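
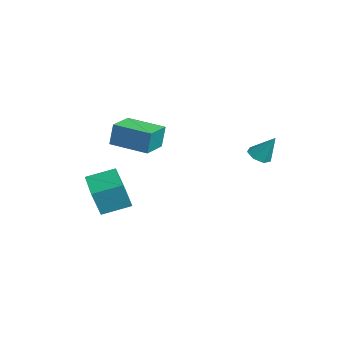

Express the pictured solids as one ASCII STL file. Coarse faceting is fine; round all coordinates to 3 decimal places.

solid 
facet normal -0.324 -0.427 -0.844
outer loop
vertex 2.266 3.223 -0.587
vertex 1.647 3.19 -0.333
vertex 1.927 3.684 -0.69
endloop
endfacet
facet normal 0.812 0.563 -0.154
outer loop
vertex 2.266 3.223 -0.587
vertex 1.927 3.684 -0.69
vertex 2.133 3.83 0.933
endloop
endfacet
facet normal -0.324 -0.427 -0.844
outer loop
vertex 1.927 3.684 -0.69
vertex 1.647 3.19 -0.333
vertex 1.377 3.773 -0.524
endloop
endfacet
facet normal 0.128 0.986 -0.105
outer loop
vertex 1.927 3.684 -0.69
vertex 1.377 3.773 -0.524
vertex 2.133 3.83 0.933
endloop
endfacet
facet normal -0.325 -0.427 -0.844
outer loop
vertex 1.377 3.773 -0.524
vertex 1.647 3.19 -0.333
vertex 1.03 3.424 -0.214
endloop
endfacet
facet normal -0.560 0.787 0.260
outer loop
vertex 1.377 3.773 -0.524
vertex 1.03 3.424 -0.214
vertex 2.133 3.83 0.933
endloop
endfacet
facet normal -0.324 -0.425 -0.845
outer loop
vertex 1.03 3.424 -0.214
vertex 1.647 3.19 -0.333
vertex 1.148 2.899 0.005
endloop
endfacet
facet normal -0.736 0.113 0.668
outer loop
vertex 1.03 3.424 -0.214
vertex 1.148 2.899 0.005
vertex 2.133 3.83 0.933
endloop
endfacet
facet normal -0.324 -0.426 -0.845
outer loop
vertex 1.148 2.899 0.005
vertex 1.647 3.19 -0.333
vertex 1.641 2.593 -0.03
endloop
endfacet
facet normal -0.267 -0.523 0.809
outer loop
vertex 1.148 2.899 0.005
vertex 1.641 2.593 -0.03
vertex 2.133 3.83 0.933
endloop
endfacet
facet normal -0.325 -0.425 -0.845
outer loop
vertex 1.641 2.593 -0.03
vertex 1.647 3.19 -0.333
vertex 2.139 2.737 -0.294
endloop
endfacet
facet normal 0.495 -0.648 0.579
outer loop
vertex 1.641 2.593 -0.03
vertex 2.139 2.737 -0.294
vertex 2.133 3.83 0.933
endloop
endfacet
facet normal -0.324 -0.425 -0.845
outer loop
vertex 2.139 2.737 -0.294
vertex 1.647 3.19 -0.333
vertex 2.266 3.223 -0.587
endloop
endfacet
facet normal 0.975 -0.164 0.151
outer loop
vertex 2.139 2.737 -0.294
vertex 2.266 3.223 -0.587
vertex 2.133 3.83 0.933
endloop
endfacet
facet normal -0.992 0.089 0.086
outer loop
vertex -3.598 -4.125 -3.224
vertex -3.419 -2.59 -2.738
vertex -3.685 -3.637 -4.735
endloop
endfacet
facet normal -0.110 -0.948 -0.300
outer loop
vertex -1.521 -3.83 -4.922
vertex -3.598 -4.125 -3.224
vertex -3.685 -3.637 -4.735
endloop
endfacet
facet normal -0.992 0.089 0.086
outer loop
vertex -3.685 -3.637 -4.735
vertex -3.419 -2.59 -2.738
vertex -3.506 -2.102 -4.249
endloop
endfacet
facet normal -0.055 0.307 -0.950
outer loop
vertex -3.506 -2.102 -4.249
vertex -1.521 -3.83 -4.922
vertex -3.685 -3.637 -4.735
endloop
endfacet
facet normal 0.055 -0.307 0.950
outer loop
vertex -3.598 -4.125 -3.224
vertex -1.255 -2.783 -2.925
vertex -3.419 -2.59 -2.738
endloop
endfacet
facet normal -0.110 -0.948 -0.300
outer loop
vertex -1.434 -4.318 -3.411
vertex -3.598 -4.125 -3.224
vertex -1.521 -3.83 -4.922
endloop
endfacet
facet normal 0.055 -0.307 0.950
outer loop
vertex -1.434 -4.318 -3.411
vertex -1.255 -2.783 -2.925
vertex -3.598 -4.125 -3.224
endloop
endfacet
facet normal 0.110 0.948 0.300
outer loop
vertex -3.419 -2.59 -2.738
vertex -1.255 -2.783 -2.925
vertex -3.506 -2.102 -4.249
endloop
endfacet
facet normal -0.055 0.307 -0.950
outer loop
vertex -1.342 -2.295 -4.436
vertex -1.521 -3.83 -4.922
vertex -3.506 -2.102 -4.249
endloop
endfacet
facet normal 0.110 0.948 0.300
outer loop
vertex -3.506 -2.102 -4.249
vertex -1.255 -2.783 -2.925
vertex -1.342 -2.295 -4.436
endloop
endfacet
facet normal 0.992 -0.089 -0.086
outer loop
vertex -1.342 -2.295 -4.436
vertex -1.434 -4.318 -3.411
vertex -1.521 -3.83 -4.922
endloop
endfacet
facet normal 0.992 -0.089 -0.086
outer loop
vertex -1.255 -2.783 -2.925
vertex -1.434 -4.318 -3.411
vertex -1.342 -2.295 -4.436
endloop
endfacet
facet normal -0.750 0.654 -0.098
outer loop
vertex -1.995 -2.302 1.308
vertex -0.646 -0.79 1.073
vertex -1.999 -2.497 0.033
endloop
endfacet
facet normal -0.661 -0.741 0.115
outer loop
vertex -0.814 -3.53 0.187
vertex -1.995 -2.302 1.308
vertex -1.999 -2.497 0.033
endloop
endfacet
facet normal -0.750 0.654 -0.098
outer loop
vertex -1.999 -2.497 0.033
vertex -0.646 -0.79 1.073
vertex -0.65 -0.985 -0.202
endloop
endfacet
facet normal -0.003 -0.151 -0.989
outer loop
vertex -0.65 -0.985 -0.202
vertex -0.814 -3.53 0.187
vertex -1.999 -2.497 0.033
endloop
endfacet
facet normal 0.003 0.151 0.989
outer loop
vertex -1.995 -2.302 1.308
vertex 0.539 -1.823 1.227
vertex -0.646 -0.79 1.073
endloop
endfacet
facet normal -0.661 -0.741 0.115
outer loop
vertex -0.81 -3.335 1.462
vertex -1.995 -2.302 1.308
vertex -0.814 -3.53 0.187
endloop
endfacet
facet normal 0.003 0.151 0.989
outer loop
vertex -0.81 -3.335 1.462
vertex 0.539 -1.823 1.227
vertex -1.995 -2.302 1.308
endloop
endfacet
facet normal 0.661 0.741 -0.115
outer loop
vertex -0.646 -0.79 1.073
vertex 0.539 -1.823 1.227
vertex -0.65 -0.985 -0.202
endloop
endfacet
facet normal -0.003 -0.151 -0.989
outer loop
vertex 0.535 -2.018 -0.048
vertex -0.814 -3.53 0.187
vertex -0.65 -0.985 -0.202
endloop
endfacet
facet normal 0.661 0.741 -0.115
outer loop
vertex -0.65 -0.985 -0.202
vertex 0.539 -1.823 1.227
vertex 0.535 -2.018 -0.048
endloop
endfacet
facet normal 0.750 -0.654 0.098
outer loop
vertex 0.535 -2.018 -0.048
vertex -0.81 -3.335 1.462
vertex -0.814 -3.53 0.187
endloop
endfacet
facet normal 0.750 -0.654 0.098
outer loop
vertex 0.539 -1.823 1.227
vertex -0.81 -3.335 1.462
vertex 0.535 -2.018 -0.048
endloop
endfacet

endsolid


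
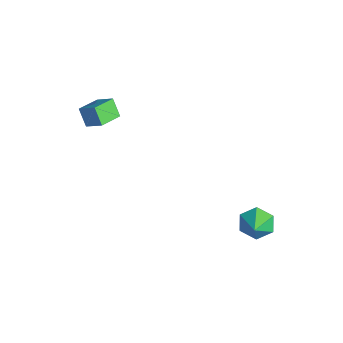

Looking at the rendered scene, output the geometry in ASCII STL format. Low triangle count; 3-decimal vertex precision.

solid 
facet normal -0.562 -0.192 0.804
outer loop
vertex -3.268 -3.457 2.975
vertex -4.075 -2.286 2.69
vertex -4.045 -4.166 2.263
endloop
endfacet
facet normal 0.557 -0.807 0.196
outer loop
vertex -3.365 -3.934 1.29
vertex -3.268 -3.457 2.975
vertex -4.045 -4.166 2.263
endloop
endfacet
facet normal -0.562 -0.192 0.805
outer loop
vertex -4.045 -4.166 2.263
vertex -4.075 -2.286 2.69
vertex -4.852 -2.995 1.979
endloop
endfacet
facet normal -0.612 -0.558 -0.561
outer loop
vertex -4.852 -2.995 1.979
vertex -3.365 -3.934 1.29
vertex -4.045 -4.166 2.263
endloop
endfacet
facet normal 0.612 0.558 0.561
outer loop
vertex -3.268 -3.457 2.975
vertex -3.395 -2.054 1.717
vertex -4.075 -2.286 2.69
endloop
endfacet
facet normal 0.557 -0.807 0.196
outer loop
vertex -2.588 -3.225 2.001
vertex -3.268 -3.457 2.975
vertex -3.365 -3.934 1.29
endloop
endfacet
facet normal 0.612 0.558 0.560
outer loop
vertex -2.588 -3.225 2.001
vertex -3.395 -2.054 1.717
vertex -3.268 -3.457 2.975
endloop
endfacet
facet normal -0.557 0.807 -0.197
outer loop
vertex -4.075 -2.286 2.69
vertex -3.395 -2.054 1.717
vertex -4.852 -2.995 1.979
endloop
endfacet
facet normal -0.612 -0.558 -0.560
outer loop
vertex -4.172 -2.763 1.005
vertex -3.365 -3.934 1.29
vertex -4.852 -2.995 1.979
endloop
endfacet
facet normal -0.557 0.807 -0.196
outer loop
vertex -4.852 -2.995 1.979
vertex -3.395 -2.054 1.717
vertex -4.172 -2.763 1.005
endloop
endfacet
facet normal 0.562 0.191 -0.805
outer loop
vertex -4.172 -2.763 1.005
vertex -2.588 -3.225 2.001
vertex -3.365 -3.934 1.29
endloop
endfacet
facet normal 0.562 0.192 -0.805
outer loop
vertex -3.395 -2.054 1.717
vertex -2.588 -3.225 2.001
vertex -4.172 -2.763 1.005
endloop
endfacet
facet normal -0.787 0.318 -0.528
outer loop
vertex 3.411 3.739 -3.9
vertex 2.883 3.881 -3.027
vertex 3.453 4.647 -3.415
endloop
endfacet
facet normal 0.943 0.122 -0.309
outer loop
vertex 3.411 3.739 -3.9
vertex 3.453 4.647 -3.415
vertex 3.977 3.439 -2.293
endloop
endfacet
facet normal -0.787 0.318 -0.528
outer loop
vertex 3.453 4.647 -3.415
vertex 2.883 3.881 -3.027
vertex 2.925 4.789 -2.542
endloop
endfacet
facet normal 0.714 0.617 0.331
outer loop
vertex 3.453 4.647 -3.415
vertex 2.925 4.789 -2.542
vertex 3.977 3.439 -2.293
endloop
endfacet
facet normal -0.787 0.318 -0.528
outer loop
vertex 2.925 4.789 -2.542
vertex 2.883 3.881 -3.027
vertex 2.355 4.023 -2.154
endloop
endfacet
facet normal 0.196 0.323 0.926
outer loop
vertex 2.925 4.789 -2.542
vertex 2.355 4.023 -2.154
vertex 3.977 3.439 -2.293
endloop
endfacet
facet normal -0.787 0.319 -0.528
outer loop
vertex 2.355 4.023 -2.154
vertex 2.883 3.881 -3.027
vertex 2.313 3.116 -2.639
endloop
endfacet
facet normal -0.092 -0.466 0.880
outer loop
vertex 2.355 4.023 -2.154
vertex 2.313 3.116 -2.639
vertex 3.977 3.439 -2.293
endloop
endfacet
facet normal -0.787 0.319 -0.528
outer loop
vertex 2.313 3.116 -2.639
vertex 2.883 3.881 -3.027
vertex 2.841 2.974 -3.512
endloop
endfacet
facet normal 0.137 -0.961 0.239
outer loop
vertex 2.313 3.116 -2.639
vertex 2.841 2.974 -3.512
vertex 3.977 3.439 -2.293
endloop
endfacet
facet normal -0.787 0.319 -0.528
outer loop
vertex 2.841 2.974 -3.512
vertex 2.883 3.881 -3.027
vertex 3.411 3.739 -3.9
endloop
endfacet
facet normal 0.654 -0.668 -0.355
outer loop
vertex 2.841 2.974 -3.512
vertex 3.411 3.739 -3.9
vertex 3.977 3.439 -2.293
endloop
endfacet

endsolid


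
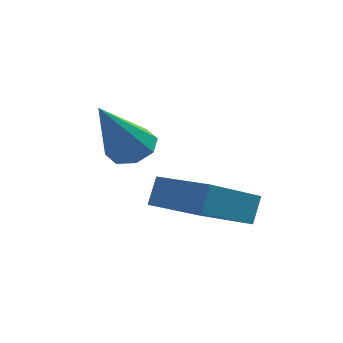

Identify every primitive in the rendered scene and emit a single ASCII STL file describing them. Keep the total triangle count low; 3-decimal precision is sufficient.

solid 
facet normal -0.473 -0.766 0.435
outer loop
vertex 1.363 -3.61 1.996
vertex -0.179 -2.759 1.82
vertex 1.242 -3.998 1.182
endloop
endfacet
facet normal 0.871 -0.481 0.100
outer loop
vertex 2.179 -2.481 0.32
vertex 1.363 -3.61 1.996
vertex 1.242 -3.998 1.182
endloop
endfacet
facet normal -0.473 -0.766 0.435
outer loop
vertex 1.242 -3.998 1.182
vertex -0.179 -2.759 1.82
vertex -0.299 -3.147 1.005
endloop
endfacet
facet normal -0.133 -0.426 -0.895
outer loop
vertex -0.299 -3.147 1.005
vertex 2.179 -2.481 0.32
vertex 1.242 -3.998 1.182
endloop
endfacet
facet normal 0.133 0.426 0.895
outer loop
vertex 1.363 -3.61 1.996
vertex 0.758 -1.242 0.958
vertex -0.179 -2.759 1.82
endloop
endfacet
facet normal 0.871 -0.481 0.100
outer loop
vertex 2.299 -2.093 1.135
vertex 1.363 -3.61 1.996
vertex 2.179 -2.481 0.32
endloop
endfacet
facet normal 0.133 0.426 0.895
outer loop
vertex 2.299 -2.093 1.135
vertex 0.758 -1.242 0.958
vertex 1.363 -3.61 1.996
endloop
endfacet
facet normal -0.871 0.481 -0.101
outer loop
vertex -0.179 -2.759 1.82
vertex 0.758 -1.242 0.958
vertex -0.299 -3.147 1.005
endloop
endfacet
facet normal -0.133 -0.426 -0.895
outer loop
vertex 0.637 -1.63 0.144
vertex 2.179 -2.481 0.32
vertex -0.299 -3.147 1.005
endloop
endfacet
facet normal -0.871 0.481 -0.100
outer loop
vertex -0.299 -3.147 1.005
vertex 0.758 -1.242 0.958
vertex 0.637 -1.63 0.144
endloop
endfacet
facet normal 0.473 0.767 -0.435
outer loop
vertex 0.637 -1.63 0.144
vertex 2.299 -2.093 1.135
vertex 2.179 -2.481 0.32
endloop
endfacet
facet normal 0.473 0.766 -0.435
outer loop
vertex 0.758 -1.242 0.958
vertex 2.299 -2.093 1.135
vertex 0.637 -1.63 0.144
endloop
endfacet
facet normal 0.212 0.600 -0.771
outer loop
vertex -0.505 -1.803 2.288
vertex -1.159 -1.506 2.339
vertex -0.513 -1.367 2.625
endloop
endfacet
facet normal 0.873 -0.288 0.394
outer loop
vertex -0.505 -1.803 2.288
vertex -0.513 -1.367 2.625
vertex -1.621 -2.814 4.021
endloop
endfacet
facet normal 0.212 0.601 -0.771
outer loop
vertex -0.513 -1.367 2.625
vertex -1.159 -1.506 2.339
vertex -0.898 -1.013 2.795
endloop
endfacet
facet normal 0.591 0.279 0.757
outer loop
vertex -0.513 -1.367 2.625
vertex -0.898 -1.013 2.795
vertex -1.621 -2.814 4.021
endloop
endfacet
facet normal 0.212 0.601 -0.771
outer loop
vertex -0.898 -1.013 2.795
vertex -1.159 -1.506 2.339
vertex -1.437 -0.947 2.698
endloop
endfacet
facet normal -0.075 0.581 0.810
outer loop
vertex -0.898 -1.013 2.795
vertex -1.437 -0.947 2.698
vertex -1.621 -2.814 4.021
endloop
endfacet
facet normal 0.212 0.601 -0.771
outer loop
vertex -1.437 -0.947 2.698
vertex -1.159 -1.506 2.339
vertex -1.813 -1.208 2.391
endloop
endfacet
facet normal -0.731 0.441 0.521
outer loop
vertex -1.437 -0.947 2.698
vertex -1.813 -1.208 2.391
vertex -1.621 -2.814 4.021
endloop
endfacet
facet normal 0.212 0.600 -0.771
outer loop
vertex -1.813 -1.208 2.391
vertex -1.159 -1.506 2.339
vertex -1.805 -1.644 2.054
endloop
endfacet
facet normal -0.996 -0.062 0.056
outer loop
vertex -1.813 -1.208 2.391
vertex -1.805 -1.644 2.054
vertex -1.621 -2.814 4.021
endloop
endfacet
facet normal 0.212 0.600 -0.771
outer loop
vertex -1.805 -1.644 2.054
vertex -1.159 -1.506 2.339
vertex -1.419 -1.999 1.884
endloop
endfacet
facet normal -0.714 -0.629 -0.307
outer loop
vertex -1.805 -1.644 2.054
vertex -1.419 -1.999 1.884
vertex -1.621 -2.814 4.021
endloop
endfacet
facet normal 0.213 0.600 -0.771
outer loop
vertex -1.419 -1.999 1.884
vertex -1.159 -1.506 2.339
vertex -0.881 -2.065 1.981
endloop
endfacet
facet normal -0.049 -0.932 -0.360
outer loop
vertex -1.419 -1.999 1.884
vertex -0.881 -2.065 1.981
vertex -1.621 -2.814 4.021
endloop
endfacet
facet normal 0.212 0.600 -0.772
outer loop
vertex -0.881 -2.065 1.981
vertex -1.159 -1.506 2.339
vertex -0.505 -1.803 2.288
endloop
endfacet
facet normal 0.608 -0.791 -0.070
outer loop
vertex -0.881 -2.065 1.981
vertex -0.505 -1.803 2.288
vertex -1.621 -2.814 4.021
endloop
endfacet

endsolid


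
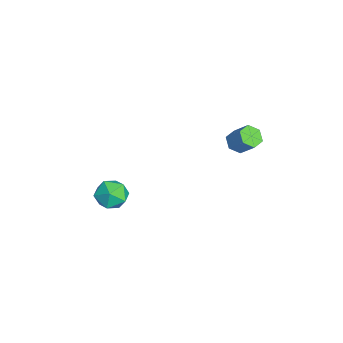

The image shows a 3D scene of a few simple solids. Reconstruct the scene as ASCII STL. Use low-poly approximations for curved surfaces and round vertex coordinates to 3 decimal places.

solid 
facet normal -0.782 -0.376 0.498
outer loop
vertex -3.664 -3.149 -1.278
vertex -3.472 -3.918 -1.558
vertex -3.145 -3.64 -0.834
endloop
endfacet
facet normal -0.521 0.200 0.830
outer loop
vertex -3.664 -3.149 -1.278
vertex -3.145 -3.64 -0.834
vertex -2.975 -2.821 -0.925
endloop
endfacet
facet normal -0.548 0.749 0.374
outer loop
vertex -3.664 -3.149 -1.278
vertex -2.975 -2.821 -0.925
vertex -3.196 -2.594 -1.704
endloop
endfacet
facet normal -0.825 0.512 -0.240
outer loop
vertex -3.664 -3.149 -1.278
vertex -3.196 -2.594 -1.704
vertex -3.503 -3.272 -2.095
endloop
endfacet
facet normal -0.970 -0.183 -0.164
outer loop
vertex -3.664 -3.149 -1.278
vertex -3.503 -3.272 -2.095
vertex -3.472 -3.918 -1.558
endloop
endfacet
facet normal 0.164 0.075 0.984
outer loop
vertex -2.975 -2.821 -0.925
vertex -3.145 -3.64 -0.834
vertex -2.357 -3.388 -0.985
endloop
endfacet
facet normal -0.257 -0.857 0.446
outer loop
vertex -3.145 -3.64 -0.834
vertex -3.472 -3.918 -1.558
vertex -2.664 -4.066 -1.376
endloop
endfacet
facet normal -0.561 -0.545 -0.623
outer loop
vertex -3.472 -3.918 -1.558
vertex -3.503 -3.272 -2.095
vertex -2.885 -3.839 -2.155
endloop
endfacet
facet normal -0.328 0.579 -0.746
outer loop
vertex -3.503 -3.272 -2.095
vertex -3.196 -2.594 -1.704
vertex -2.715 -3.02 -2.246
endloop
endfacet
facet normal 0.121 0.962 0.246
outer loop
vertex -3.196 -2.594 -1.704
vertex -2.975 -2.821 -0.925
vertex -2.388 -2.742 -1.522
endloop
endfacet
facet normal 0.825 -0.512 0.240
outer loop
vertex -2.196 -3.511 -1.802
vertex -2.357 -3.388 -0.985
vertex -2.664 -4.066 -1.376
endloop
endfacet
facet normal 0.548 -0.749 -0.374
outer loop
vertex -2.196 -3.511 -1.802
vertex -2.664 -4.066 -1.376
vertex -2.885 -3.839 -2.155
endloop
endfacet
facet normal 0.521 -0.200 -0.830
outer loop
vertex -2.196 -3.511 -1.802
vertex -2.885 -3.839 -2.155
vertex -2.715 -3.02 -2.246
endloop
endfacet
facet normal 0.782 0.376 -0.498
outer loop
vertex -2.196 -3.511 -1.802
vertex -2.715 -3.02 -2.246
vertex -2.388 -2.742 -1.522
endloop
endfacet
facet normal 0.970 0.183 0.164
outer loop
vertex -2.196 -3.511 -1.802
vertex -2.388 -2.742 -1.522
vertex -2.357 -3.388 -0.985
endloop
endfacet
facet normal 0.328 -0.579 0.746
outer loop
vertex -2.664 -4.066 -1.376
vertex -2.357 -3.388 -0.985
vertex -3.145 -3.64 -0.834
endloop
endfacet
facet normal -0.121 -0.962 -0.246
outer loop
vertex -2.885 -3.839 -2.155
vertex -2.664 -4.066 -1.376
vertex -3.472 -3.918 -1.558
endloop
endfacet
facet normal -0.164 -0.075 -0.984
outer loop
vertex -2.715 -3.02 -2.246
vertex -2.885 -3.839 -2.155
vertex -3.503 -3.272 -2.095
endloop
endfacet
facet normal 0.257 0.857 -0.446
outer loop
vertex -2.388 -2.742 -1.522
vertex -2.715 -3.02 -2.246
vertex -3.196 -2.594 -1.704
endloop
endfacet
facet normal 0.561 0.545 0.623
outer loop
vertex -2.357 -3.388 -0.985
vertex -2.388 -2.742 -1.522
vertex -2.975 -2.821 -0.925
endloop
endfacet
facet normal -0.461 -0.514 -0.723
outer loop
vertex -1.049 1.886 2.703
vertex -1.474 1.777 3.051
vertex -1.485 2.237 2.731
endloop
endfacet
facet normal 0.428 0.586 -0.688
outer loop
vertex -1.049 1.886 2.703
vertex -1.485 2.237 2.731
vertex -0.58 2.412 3.442
endloop
endfacet
facet normal 0.428 0.586 -0.688
outer loop
vertex -0.58 2.412 3.442
vertex -1.485 2.237 2.731
vertex -1.016 2.762 3.469
endloop
endfacet
facet normal 0.458 0.515 0.724
outer loop
vertex -0.58 2.412 3.442
vertex -1.016 2.762 3.469
vertex -1.006 2.303 3.789
endloop
endfacet
facet normal -0.459 -0.515 -0.724
outer loop
vertex -1.485 2.237 2.731
vertex -1.474 1.777 3.051
vertex -1.91 2.128 3.078
endloop
endfacet
facet normal -0.460 0.835 -0.301
outer loop
vertex -1.485 2.237 2.731
vertex -1.91 2.128 3.078
vertex -1.016 2.762 3.469
endloop
endfacet
facet normal -0.460 0.835 -0.302
outer loop
vertex -1.016 2.762 3.469
vertex -1.91 2.128 3.078
vertex -1.442 2.653 3.817
endloop
endfacet
facet normal 0.460 0.515 0.724
outer loop
vertex -1.016 2.762 3.469
vertex -1.442 2.653 3.817
vertex -1.006 2.303 3.789
endloop
endfacet
facet normal -0.459 -0.514 -0.725
outer loop
vertex -1.91 2.128 3.078
vertex -1.474 1.777 3.051
vertex -1.9 1.668 3.398
endloop
endfacet
facet normal -0.888 0.249 0.386
outer loop
vertex -1.91 2.128 3.078
vertex -1.9 1.668 3.398
vertex -1.442 2.653 3.817
endloop
endfacet
facet normal -0.888 0.248 0.387
outer loop
vertex -1.442 2.653 3.817
vertex -1.9 1.668 3.398
vertex -1.431 2.194 4.137
endloop
endfacet
facet normal 0.460 0.515 0.723
outer loop
vertex -1.442 2.653 3.817
vertex -1.431 2.194 4.137
vertex -1.006 2.303 3.789
endloop
endfacet
facet normal -0.458 -0.515 -0.724
outer loop
vertex -1.9 1.668 3.398
vertex -1.474 1.777 3.051
vertex -1.464 1.318 3.371
endloop
endfacet
facet normal -0.428 -0.586 0.688
outer loop
vertex -1.9 1.668 3.398
vertex -1.464 1.318 3.371
vertex -1.431 2.194 4.137
endloop
endfacet
facet normal -0.427 -0.586 0.688
outer loop
vertex -1.431 2.194 4.137
vertex -1.464 1.318 3.371
vertex -0.995 1.843 4.109
endloop
endfacet
facet normal 0.461 0.514 0.723
outer loop
vertex -1.431 2.194 4.137
vertex -0.995 1.843 4.109
vertex -1.006 2.303 3.789
endloop
endfacet
facet normal -0.460 -0.515 -0.724
outer loop
vertex -1.464 1.318 3.371
vertex -1.474 1.777 3.051
vertex -1.038 1.427 3.023
endloop
endfacet
facet normal 0.460 -0.835 0.302
outer loop
vertex -1.464 1.318 3.371
vertex -1.038 1.427 3.023
vertex -0.995 1.843 4.109
endloop
endfacet
facet normal 0.460 -0.835 0.302
outer loop
vertex -0.995 1.843 4.109
vertex -1.038 1.427 3.023
vertex -0.57 1.952 3.762
endloop
endfacet
facet normal 0.459 0.515 0.724
outer loop
vertex -0.995 1.843 4.109
vertex -0.57 1.952 3.762
vertex -1.006 2.303 3.789
endloop
endfacet
facet normal -0.460 -0.515 -0.723
outer loop
vertex -1.038 1.427 3.023
vertex -1.474 1.777 3.051
vertex -1.049 1.886 2.703
endloop
endfacet
facet normal 0.888 -0.248 -0.386
outer loop
vertex -1.038 1.427 3.023
vertex -1.049 1.886 2.703
vertex -0.57 1.952 3.762
endloop
endfacet
facet normal 0.888 -0.249 -0.386
outer loop
vertex -0.57 1.952 3.762
vertex -1.049 1.886 2.703
vertex -0.58 2.412 3.442
endloop
endfacet
facet normal 0.459 0.514 0.725
outer loop
vertex -0.57 1.952 3.762
vertex -0.58 2.412 3.442
vertex -1.006 2.303 3.789
endloop
endfacet

endsolid


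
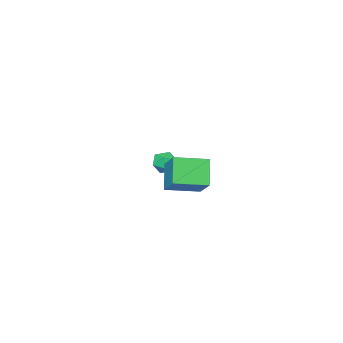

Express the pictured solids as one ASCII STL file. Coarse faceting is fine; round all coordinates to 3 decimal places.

solid 
facet normal -0.835 0.531 -0.144
outer loop
vertex 2.63 3.027 4.785
vertex 3.241 3.664 3.585
vertex 1.989 1.746 3.779
endloop
endfacet
facet normal -0.410 -0.427 0.806
outer loop
vertex 3.359 0.876 4.015
vertex 2.63 3.027 4.785
vertex 1.989 1.746 3.779
endloop
endfacet
facet normal -0.835 0.531 -0.144
outer loop
vertex 1.989 1.746 3.779
vertex 3.241 3.664 3.585
vertex 2.6 2.383 2.579
endloop
endfacet
facet normal -0.366 -0.732 -0.575
outer loop
vertex 2.6 2.383 2.579
vertex 3.359 0.876 4.015
vertex 1.989 1.746 3.779
endloop
endfacet
facet normal 0.366 0.732 0.575
outer loop
vertex 2.63 3.027 4.785
vertex 4.611 2.794 3.821
vertex 3.241 3.664 3.585
endloop
endfacet
facet normal -0.410 -0.427 0.806
outer loop
vertex 4.0 2.157 5.021
vertex 2.63 3.027 4.785
vertex 3.359 0.876 4.015
endloop
endfacet
facet normal 0.366 0.732 0.575
outer loop
vertex 4.0 2.157 5.021
vertex 4.611 2.794 3.821
vertex 2.63 3.027 4.785
endloop
endfacet
facet normal 0.410 0.427 -0.806
outer loop
vertex 3.241 3.664 3.585
vertex 4.611 2.794 3.821
vertex 2.6 2.383 2.579
endloop
endfacet
facet normal -0.366 -0.732 -0.575
outer loop
vertex 3.97 1.513 2.815
vertex 3.359 0.876 4.015
vertex 2.6 2.383 2.579
endloop
endfacet
facet normal 0.410 0.427 -0.806
outer loop
vertex 2.6 2.383 2.579
vertex 4.611 2.794 3.821
vertex 3.97 1.513 2.815
endloop
endfacet
facet normal 0.835 -0.531 0.144
outer loop
vertex 3.97 1.513 2.815
vertex 4.0 2.157 5.021
vertex 3.359 0.876 4.015
endloop
endfacet
facet normal 0.835 -0.531 0.144
outer loop
vertex 4.611 2.794 3.821
vertex 4.0 2.157 5.021
vertex 3.97 1.513 2.815
endloop
endfacet
facet normal -0.695 0.707 -0.132
outer loop
vertex -0.64 -2.897 1.223
vertex -1.072 -3.236 1.681
vertex -0.614 -2.741 1.92
endloop
endfacet
facet normal -0.039 0.975 -0.217
outer loop
vertex -0.64 -2.897 1.223
vertex -0.614 -2.741 1.92
vertex -0.009 -2.8 1.545
endloop
endfacet
facet normal 0.284 0.610 -0.740
outer loop
vertex -0.64 -2.897 1.223
vertex -0.009 -2.8 1.545
vertex -0.092 -3.332 1.074
endloop
endfacet
facet normal -0.173 0.117 -0.978
outer loop
vertex -0.64 -2.897 1.223
vertex -0.092 -3.332 1.074
vertex -0.749 -3.601 1.158
endloop
endfacet
facet normal -0.778 0.176 -0.603
outer loop
vertex -0.64 -2.897 1.223
vertex -0.749 -3.601 1.158
vertex -1.072 -3.236 1.681
endloop
endfacet
facet normal 0.324 0.863 0.387
outer loop
vertex -0.009 -2.8 1.545
vertex -0.614 -2.741 1.92
vertex -0.051 -3.079 2.202
endloop
endfacet
facet normal -0.737 0.429 0.523
outer loop
vertex -0.614 -2.741 1.92
vertex -1.072 -3.236 1.681
vertex -0.708 -3.348 2.286
endloop
endfacet
facet normal -0.871 -0.430 -0.238
outer loop
vertex -1.072 -3.236 1.681
vertex -0.749 -3.601 1.158
vertex -0.791 -3.88 1.815
endloop
endfacet
facet normal 0.107 -0.526 -0.844
outer loop
vertex -0.749 -3.601 1.158
vertex -0.092 -3.332 1.074
vertex -0.186 -3.939 1.44
endloop
endfacet
facet normal 0.846 0.274 -0.458
outer loop
vertex -0.092 -3.332 1.074
vertex -0.009 -2.8 1.545
vertex 0.272 -3.444 1.679
endloop
endfacet
facet normal 0.173 -0.117 0.978
outer loop
vertex -0.16 -3.783 2.137
vertex -0.051 -3.079 2.202
vertex -0.708 -3.348 2.286
endloop
endfacet
facet normal -0.284 -0.610 0.740
outer loop
vertex -0.16 -3.783 2.137
vertex -0.708 -3.348 2.286
vertex -0.791 -3.88 1.815
endloop
endfacet
facet normal 0.039 -0.975 0.217
outer loop
vertex -0.16 -3.783 2.137
vertex -0.791 -3.88 1.815
vertex -0.186 -3.939 1.44
endloop
endfacet
facet normal 0.695 -0.707 0.132
outer loop
vertex -0.16 -3.783 2.137
vertex -0.186 -3.939 1.44
vertex 0.272 -3.444 1.679
endloop
endfacet
facet normal 0.778 -0.176 0.603
outer loop
vertex -0.16 -3.783 2.137
vertex 0.272 -3.444 1.679
vertex -0.051 -3.079 2.202
endloop
endfacet
facet normal -0.107 0.526 0.844
outer loop
vertex -0.708 -3.348 2.286
vertex -0.051 -3.079 2.202
vertex -0.614 -2.741 1.92
endloop
endfacet
facet normal -0.846 -0.274 0.458
outer loop
vertex -0.791 -3.88 1.815
vertex -0.708 -3.348 2.286
vertex -1.072 -3.236 1.681
endloop
endfacet
facet normal -0.324 -0.863 -0.387
outer loop
vertex -0.186 -3.939 1.44
vertex -0.791 -3.88 1.815
vertex -0.749 -3.601 1.158
endloop
endfacet
facet normal 0.737 -0.429 -0.523
outer loop
vertex 0.272 -3.444 1.679
vertex -0.186 -3.939 1.44
vertex -0.092 -3.332 1.074
endloop
endfacet
facet normal 0.871 0.430 0.238
outer loop
vertex -0.051 -3.079 2.202
vertex 0.272 -3.444 1.679
vertex -0.009 -2.8 1.545
endloop
endfacet

endsolid


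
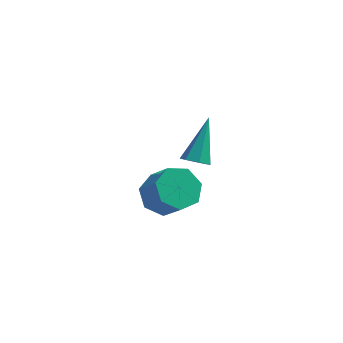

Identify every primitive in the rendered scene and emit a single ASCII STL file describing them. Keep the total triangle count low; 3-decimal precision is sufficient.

solid 
facet normal -0.469 0.470 -0.748
outer loop
vertex 1.433 -2.478 -2.758
vertex 0.774 -2.303 -2.235
vertex 1.48 -1.835 -2.383
endloop
endfacet
facet normal 0.881 0.189 -0.434
outer loop
vertex 1.433 -2.478 -2.758
vertex 1.48 -1.835 -2.383
vertex 2.066 -3.113 -1.748
endloop
endfacet
facet normal 0.881 0.189 -0.433
outer loop
vertex 2.066 -3.113 -1.748
vertex 1.48 -1.835 -2.383
vertex 2.112 -2.469 -1.373
endloop
endfacet
facet normal 0.468 -0.469 0.749
outer loop
vertex 2.066 -3.113 -1.748
vertex 2.112 -2.469 -1.373
vertex 1.406 -2.937 -1.225
endloop
endfacet
facet normal -0.468 0.470 -0.748
outer loop
vertex 1.48 -1.835 -2.383
vertex 0.774 -2.303 -2.235
vertex 0.995 -1.544 -1.897
endloop
endfacet
facet normal 0.598 0.792 0.123
outer loop
vertex 1.48 -1.835 -2.383
vertex 0.995 -1.544 -1.897
vertex 2.112 -2.469 -1.373
endloop
endfacet
facet normal 0.598 0.792 0.123
outer loop
vertex 2.112 -2.469 -1.373
vertex 0.995 -1.544 -1.897
vertex 1.627 -2.178 -0.887
endloop
endfacet
facet normal 0.468 -0.470 0.748
outer loop
vertex 2.112 -2.469 -1.373
vertex 1.627 -2.178 -0.887
vertex 1.406 -2.937 -1.225
endloop
endfacet
facet normal -0.468 0.470 -0.749
outer loop
vertex 0.995 -1.544 -1.897
vertex 0.774 -2.303 -2.235
vertex 0.343 -1.824 -1.665
endloop
endfacet
facet normal -0.135 0.799 0.586
outer loop
vertex 0.995 -1.544 -1.897
vertex 0.343 -1.824 -1.665
vertex 1.627 -2.178 -0.887
endloop
endfacet
facet normal -0.135 0.799 0.586
outer loop
vertex 1.627 -2.178 -0.887
vertex 0.343 -1.824 -1.665
vertex 0.976 -2.458 -0.655
endloop
endfacet
facet normal 0.469 -0.470 0.748
outer loop
vertex 1.627 -2.178 -0.887
vertex 0.976 -2.458 -0.655
vertex 1.406 -2.937 -1.225
endloop
endfacet
facet normal -0.469 0.469 -0.749
outer loop
vertex 0.343 -1.824 -1.665
vertex 0.774 -2.303 -2.235
vertex 0.016 -2.465 -1.862
endloop
endfacet
facet normal -0.767 0.204 0.609
outer loop
vertex 0.343 -1.824 -1.665
vertex 0.016 -2.465 -1.862
vertex 0.976 -2.458 -0.655
endloop
endfacet
facet normal -0.767 0.205 0.608
outer loop
vertex 0.976 -2.458 -0.655
vertex 0.016 -2.465 -1.862
vertex 0.648 -3.099 -0.852
endloop
endfacet
facet normal 0.469 -0.470 0.748
outer loop
vertex 0.976 -2.458 -0.655
vertex 0.648 -3.099 -0.852
vertex 1.406 -2.937 -1.225
endloop
endfacet
facet normal -0.468 0.471 -0.748
outer loop
vertex 0.016 -2.465 -1.862
vertex 0.774 -2.303 -2.235
vertex 0.259 -2.984 -2.341
endloop
endfacet
facet normal -0.821 -0.544 0.173
outer loop
vertex 0.016 -2.465 -1.862
vertex 0.259 -2.984 -2.341
vertex 0.648 -3.099 -0.852
endloop
endfacet
facet normal -0.821 -0.545 0.172
outer loop
vertex 0.648 -3.099 -0.852
vertex 0.259 -2.984 -2.341
vertex 0.892 -3.618 -1.33
endloop
endfacet
facet normal 0.469 -0.469 0.749
outer loop
vertex 0.648 -3.099 -0.852
vertex 0.892 -3.618 -1.33
vertex 1.406 -2.937 -1.225
endloop
endfacet
facet normal -0.468 0.470 -0.749
outer loop
vertex 0.259 -2.984 -2.341
vertex 0.774 -2.303 -2.235
vertex 0.89 -2.99 -2.739
endloop
endfacet
facet normal -0.256 -0.883 -0.393
outer loop
vertex 0.259 -2.984 -2.341
vertex 0.89 -2.99 -2.739
vertex 0.892 -3.618 -1.33
endloop
endfacet
facet normal -0.257 -0.883 -0.393
outer loop
vertex 0.892 -3.618 -1.33
vertex 0.89 -2.99 -2.739
vertex 1.523 -3.624 -1.729
endloop
endfacet
facet normal 0.469 -0.469 0.748
outer loop
vertex 0.892 -3.618 -1.33
vertex 1.523 -3.624 -1.729
vertex 1.406 -2.937 -1.225
endloop
endfacet
facet normal -0.469 0.470 -0.748
outer loop
vertex 0.89 -2.99 -2.739
vertex 0.774 -2.303 -2.235
vertex 1.433 -2.478 -2.758
endloop
endfacet
facet normal 0.501 -0.556 -0.663
outer loop
vertex 0.89 -2.99 -2.739
vertex 1.433 -2.478 -2.758
vertex 1.523 -3.624 -1.729
endloop
endfacet
facet normal 0.500 -0.556 -0.663
outer loop
vertex 1.523 -3.624 -1.729
vertex 1.433 -2.478 -2.758
vertex 2.066 -3.113 -1.748
endloop
endfacet
facet normal 0.468 -0.470 0.749
outer loop
vertex 1.523 -3.624 -1.729
vertex 2.066 -3.113 -1.748
vertex 1.406 -2.937 -1.225
endloop
endfacet
facet normal -0.169 -0.692 -0.701
outer loop
vertex 2.117 0.905 -3.482
vertex 1.616 0.766 -3.224
vertex 1.712 1.161 -3.637
endloop
endfacet
facet normal 0.594 0.676 -0.436
outer loop
vertex 2.117 0.905 -3.482
vertex 1.712 1.161 -3.637
vertex 1.944 2.094 -1.876
endloop
endfacet
facet normal -0.172 -0.692 -0.701
outer loop
vertex 1.712 1.161 -3.637
vertex 1.616 0.766 -3.224
vertex 1.236 1.12 -3.48
endloop
endfacet
facet normal -0.218 0.874 -0.434
outer loop
vertex 1.712 1.161 -3.637
vertex 1.236 1.12 -3.48
vertex 1.944 2.094 -1.876
endloop
endfacet
facet normal -0.170 -0.691 -0.703
outer loop
vertex 1.236 1.12 -3.48
vertex 1.616 0.766 -3.224
vertex 1.046 0.812 -3.131
endloop
endfacet
facet normal -0.833 0.552 0.033
outer loop
vertex 1.236 1.12 -3.48
vertex 1.046 0.812 -3.131
vertex 1.944 2.094 -1.876
endloop
endfacet
facet normal -0.170 -0.692 -0.702
outer loop
vertex 1.046 0.812 -3.131
vertex 1.616 0.766 -3.224
vertex 1.286 0.469 -2.851
endloop
endfacet
facet normal -0.788 -0.050 0.614
outer loop
vertex 1.046 0.812 -3.131
vertex 1.286 0.469 -2.851
vertex 1.944 2.094 -1.876
endloop
endfacet
facet normal -0.170 -0.692 -0.701
outer loop
vertex 1.286 0.469 -2.851
vertex 1.616 0.766 -3.224
vertex 1.775 0.35 -2.852
endloop
endfacet
facet normal -0.114 -0.477 0.872
outer loop
vertex 1.286 0.469 -2.851
vertex 1.775 0.35 -2.852
vertex 1.944 2.094 -1.876
endloop
endfacet
facet normal -0.170 -0.692 -0.701
outer loop
vertex 1.775 0.35 -2.852
vertex 1.616 0.766 -3.224
vertex 2.144 0.544 -3.133
endloop
endfacet
facet normal 0.679 -0.407 0.611
outer loop
vertex 1.775 0.35 -2.852
vertex 2.144 0.544 -3.133
vertex 1.944 2.094 -1.876
endloop
endfacet
facet normal -0.170 -0.692 -0.702
outer loop
vertex 2.144 0.544 -3.133
vertex 1.616 0.766 -3.224
vertex 2.117 0.905 -3.482
endloop
endfacet
facet normal 0.994 0.104 0.030
outer loop
vertex 2.144 0.544 -3.133
vertex 2.117 0.905 -3.482
vertex 1.944 2.094 -1.876
endloop
endfacet

endsolid


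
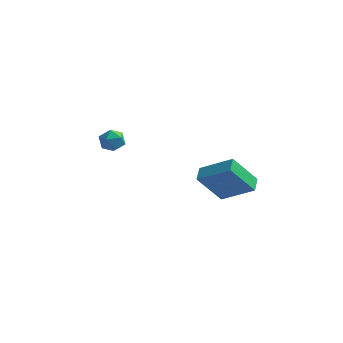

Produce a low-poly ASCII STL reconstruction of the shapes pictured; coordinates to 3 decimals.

solid 
facet normal -0.073 0.706 0.705
outer loop
vertex -4.084 1.75 -0.972
vertex -3.832 1.299 -0.494
vertex -3.39 1.709 -0.859
endloop
endfacet
facet normal 0.049 0.997 0.064
outer loop
vertex -4.084 1.75 -0.972
vertex -3.39 1.709 -0.859
vertex -3.637 1.763 -1.517
endloop
endfacet
facet normal -0.478 0.795 -0.373
outer loop
vertex -4.084 1.75 -0.972
vertex -3.637 1.763 -1.517
vertex -4.231 1.387 -1.558
endloop
endfacet
facet normal -0.925 0.381 -0.004
outer loop
vertex -4.084 1.75 -0.972
vertex -4.231 1.387 -1.558
vertex -4.352 1.1 -0.926
endloop
endfacet
facet normal -0.675 0.325 0.663
outer loop
vertex -4.084 1.75 -0.972
vertex -4.352 1.1 -0.926
vertex -3.832 1.299 -0.494
endloop
endfacet
facet normal 0.660 0.727 -0.188
outer loop
vertex -3.637 1.763 -1.517
vertex -3.39 1.709 -0.859
vertex -3.108 1.32 -1.374
endloop
endfacet
facet normal 0.462 0.257 0.849
outer loop
vertex -3.39 1.709 -0.859
vertex -3.832 1.299 -0.494
vertex -3.229 1.033 -0.742
endloop
endfacet
facet normal -0.511 -0.359 0.781
outer loop
vertex -3.832 1.299 -0.494
vertex -4.352 1.1 -0.926
vertex -3.823 0.657 -0.783
endloop
endfacet
facet normal -0.916 -0.270 -0.298
outer loop
vertex -4.352 1.1 -0.926
vertex -4.231 1.387 -1.558
vertex -4.07 0.711 -1.441
endloop
endfacet
facet normal -0.192 0.401 -0.896
outer loop
vertex -4.231 1.387 -1.558
vertex -3.637 1.763 -1.517
vertex -3.628 1.121 -1.806
endloop
endfacet
facet normal 0.925 -0.381 0.004
outer loop
vertex -3.376 0.67 -1.328
vertex -3.108 1.32 -1.374
vertex -3.229 1.033 -0.742
endloop
endfacet
facet normal 0.478 -0.795 0.373
outer loop
vertex -3.376 0.67 -1.328
vertex -3.229 1.033 -0.742
vertex -3.823 0.657 -0.783
endloop
endfacet
facet normal -0.049 -0.997 -0.064
outer loop
vertex -3.376 0.67 -1.328
vertex -3.823 0.657 -0.783
vertex -4.07 0.711 -1.441
endloop
endfacet
facet normal 0.073 -0.706 -0.705
outer loop
vertex -3.376 0.67 -1.328
vertex -4.07 0.711 -1.441
vertex -3.628 1.121 -1.806
endloop
endfacet
facet normal 0.675 -0.325 -0.663
outer loop
vertex -3.376 0.67 -1.328
vertex -3.628 1.121 -1.806
vertex -3.108 1.32 -1.374
endloop
endfacet
facet normal 0.916 0.270 0.298
outer loop
vertex -3.229 1.033 -0.742
vertex -3.108 1.32 -1.374
vertex -3.39 1.709 -0.859
endloop
endfacet
facet normal 0.192 -0.401 0.896
outer loop
vertex -3.823 0.657 -0.783
vertex -3.229 1.033 -0.742
vertex -3.832 1.299 -0.494
endloop
endfacet
facet normal -0.660 -0.727 0.188
outer loop
vertex -4.07 0.711 -1.441
vertex -3.823 0.657 -0.783
vertex -4.352 1.1 -0.926
endloop
endfacet
facet normal -0.462 -0.257 -0.849
outer loop
vertex -3.628 1.121 -1.806
vertex -4.07 0.711 -1.441
vertex -4.231 1.387 -1.558
endloop
endfacet
facet normal 0.511 0.359 -0.781
outer loop
vertex -3.108 1.32 -1.374
vertex -3.628 1.121 -1.806
vertex -3.637 1.763 -1.517
endloop
endfacet
facet normal -0.842 0.070 -0.535
outer loop
vertex 0.802 -0.24 -2.078
vertex 0.721 0.553 -1.847
vertex 1.843 0.322 -3.641
endloop
endfacet
facet normal 0.097 -0.955 -0.279
outer loop
vertex 3.459 0.187 -2.613
vertex 0.802 -0.24 -2.078
vertex 1.843 0.322 -3.641
endloop
endfacet
facet normal -0.842 0.070 -0.535
outer loop
vertex 1.843 0.322 -3.641
vertex 0.721 0.553 -1.847
vertex 1.762 1.115 -3.41
endloop
endfacet
facet normal 0.531 0.287 -0.797
outer loop
vertex 1.762 1.115 -3.41
vertex 3.459 0.187 -2.613
vertex 1.843 0.322 -3.641
endloop
endfacet
facet normal -0.531 -0.287 0.797
outer loop
vertex 0.802 -0.24 -2.078
vertex 2.337 0.418 -0.819
vertex 0.721 0.553 -1.847
endloop
endfacet
facet normal 0.097 -0.955 -0.279
outer loop
vertex 2.418 -0.375 -1.05
vertex 0.802 -0.24 -2.078
vertex 3.459 0.187 -2.613
endloop
endfacet
facet normal -0.531 -0.287 0.797
outer loop
vertex 2.418 -0.375 -1.05
vertex 2.337 0.418 -0.819
vertex 0.802 -0.24 -2.078
endloop
endfacet
facet normal -0.097 0.955 0.279
outer loop
vertex 0.721 0.553 -1.847
vertex 2.337 0.418 -0.819
vertex 1.762 1.115 -3.41
endloop
endfacet
facet normal 0.531 0.287 -0.797
outer loop
vertex 3.378 0.98 -2.382
vertex 3.459 0.187 -2.613
vertex 1.762 1.115 -3.41
endloop
endfacet
facet normal -0.097 0.955 0.279
outer loop
vertex 1.762 1.115 -3.41
vertex 2.337 0.418 -0.819
vertex 3.378 0.98 -2.382
endloop
endfacet
facet normal 0.842 -0.070 0.535
outer loop
vertex 3.378 0.98 -2.382
vertex 2.418 -0.375 -1.05
vertex 3.459 0.187 -2.613
endloop
endfacet
facet normal 0.842 -0.070 0.535
outer loop
vertex 2.337 0.418 -0.819
vertex 2.418 -0.375 -1.05
vertex 3.378 0.98 -2.382
endloop
endfacet

endsolid


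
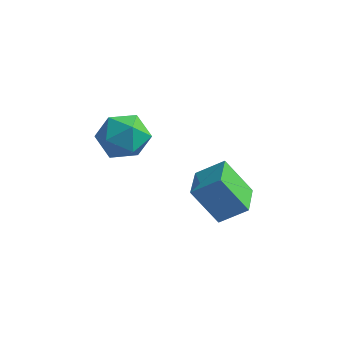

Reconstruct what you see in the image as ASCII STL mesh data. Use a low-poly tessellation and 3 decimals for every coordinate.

solid 
facet normal -0.576 -0.117 0.809
outer loop
vertex 3.39 -0.53 -0.385
vertex 2.828 1.055 -0.555
vertex 2.284 -1.013 -1.242
endloop
endfacet
facet normal 0.332 -0.938 0.100
outer loop
vertex 3.452 -0.775 -2.885
vertex 3.39 -0.53 -0.385
vertex 2.284 -1.013 -1.242
endloop
endfacet
facet normal -0.576 -0.117 0.809
outer loop
vertex 2.284 -1.013 -1.242
vertex 2.828 1.055 -0.555
vertex 1.722 0.571 -1.412
endloop
endfacet
facet normal -0.747 -0.327 -0.579
outer loop
vertex 1.722 0.571 -1.412
vertex 3.452 -0.775 -2.885
vertex 2.284 -1.013 -1.242
endloop
endfacet
facet normal 0.747 0.327 0.579
outer loop
vertex 3.39 -0.53 -0.385
vertex 3.996 1.293 -2.198
vertex 2.828 1.055 -0.555
endloop
endfacet
facet normal 0.333 -0.938 0.100
outer loop
vertex 4.558 -0.291 -2.028
vertex 3.39 -0.53 -0.385
vertex 3.452 -0.775 -2.885
endloop
endfacet
facet normal 0.747 0.327 0.579
outer loop
vertex 4.558 -0.291 -2.028
vertex 3.996 1.293 -2.198
vertex 3.39 -0.53 -0.385
endloop
endfacet
facet normal -0.332 0.938 -0.101
outer loop
vertex 2.828 1.055 -0.555
vertex 3.996 1.293 -2.198
vertex 1.722 0.571 -1.412
endloop
endfacet
facet normal -0.747 -0.327 -0.579
outer loop
vertex 2.89 0.81 -3.055
vertex 3.452 -0.775 -2.885
vertex 1.722 0.571 -1.412
endloop
endfacet
facet normal -0.332 0.938 -0.100
outer loop
vertex 1.722 0.571 -1.412
vertex 3.996 1.293 -2.198
vertex 2.89 0.81 -3.055
endloop
endfacet
facet normal 0.576 0.117 -0.809
outer loop
vertex 2.89 0.81 -3.055
vertex 4.558 -0.291 -2.028
vertex 3.452 -0.775 -2.885
endloop
endfacet
facet normal 0.576 0.117 -0.809
outer loop
vertex 3.996 1.293 -2.198
vertex 4.558 -0.291 -2.028
vertex 2.89 0.81 -3.055
endloop
endfacet
facet normal -0.928 0.110 0.357
outer loop
vertex -2.288 -0.652 0.359
vertex -1.821 -0.286 1.461
vertex -2.063 0.56 0.572
endloop
endfacet
facet normal -0.909 0.230 -0.347
outer loop
vertex -2.288 -0.652 0.359
vertex -2.063 0.56 0.572
vertex -1.769 0.054 -0.534
endloop
endfacet
facet normal -0.657 -0.357 -0.664
outer loop
vertex -2.288 -0.652 0.359
vertex -1.769 0.054 -0.534
vertex -1.346 -1.106 -0.329
endloop
endfacet
facet normal -0.519 -0.840 -0.157
outer loop
vertex -2.288 -0.652 0.359
vertex -1.346 -1.106 -0.329
vertex -1.378 -1.316 0.904
endloop
endfacet
facet normal -0.686 -0.552 0.474
outer loop
vertex -2.288 -0.652 0.359
vertex -1.378 -1.316 0.904
vertex -1.821 -0.286 1.461
endloop
endfacet
facet normal -0.449 0.761 -0.468
outer loop
vertex -1.769 0.054 -0.534
vertex -2.063 0.56 0.572
vertex -0.982 0.856 0.016
endloop
endfacet
facet normal -0.479 0.567 0.670
outer loop
vertex -2.063 0.56 0.572
vertex -1.821 -0.286 1.461
vertex -1.014 0.646 1.249
endloop
endfacet
facet normal -0.088 -0.503 0.860
outer loop
vertex -1.821 -0.286 1.461
vertex -1.378 -1.316 0.904
vertex -0.591 -0.514 1.454
endloop
endfacet
facet normal 0.183 -0.970 -0.160
outer loop
vertex -1.378 -1.316 0.904
vertex -1.346 -1.106 -0.329
vertex -0.297 -1.02 0.348
endloop
endfacet
facet normal -0.040 -0.188 -0.981
outer loop
vertex -1.346 -1.106 -0.329
vertex -1.769 0.054 -0.534
vertex -0.539 -0.174 -0.541
endloop
endfacet
facet normal 0.519 0.840 0.157
outer loop
vertex -0.072 0.192 0.561
vertex -0.982 0.856 0.016
vertex -1.014 0.646 1.249
endloop
endfacet
facet normal 0.657 0.357 0.664
outer loop
vertex -0.072 0.192 0.561
vertex -1.014 0.646 1.249
vertex -0.591 -0.514 1.454
endloop
endfacet
facet normal 0.909 -0.230 0.347
outer loop
vertex -0.072 0.192 0.561
vertex -0.591 -0.514 1.454
vertex -0.297 -1.02 0.348
endloop
endfacet
facet normal 0.928 -0.110 -0.357
outer loop
vertex -0.072 0.192 0.561
vertex -0.297 -1.02 0.348
vertex -0.539 -0.174 -0.541
endloop
endfacet
facet normal 0.686 0.552 -0.474
outer loop
vertex -0.072 0.192 0.561
vertex -0.539 -0.174 -0.541
vertex -0.982 0.856 0.016
endloop
endfacet
facet normal -0.183 0.970 0.160
outer loop
vertex -1.014 0.646 1.249
vertex -0.982 0.856 0.016
vertex -2.063 0.56 0.572
endloop
endfacet
facet normal 0.040 0.188 0.981
outer loop
vertex -0.591 -0.514 1.454
vertex -1.014 0.646 1.249
vertex -1.821 -0.286 1.461
endloop
endfacet
facet normal 0.449 -0.761 0.468
outer loop
vertex -0.297 -1.02 0.348
vertex -0.591 -0.514 1.454
vertex -1.378 -1.316 0.904
endloop
endfacet
facet normal 0.479 -0.567 -0.670
outer loop
vertex -0.539 -0.174 -0.541
vertex -0.297 -1.02 0.348
vertex -1.346 -1.106 -0.329
endloop
endfacet
facet normal 0.088 0.503 -0.860
outer loop
vertex -0.982 0.856 0.016
vertex -0.539 -0.174 -0.541
vertex -1.769 0.054 -0.534
endloop
endfacet

endsolid


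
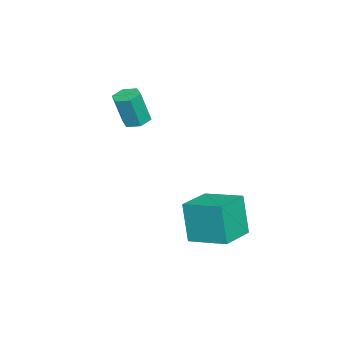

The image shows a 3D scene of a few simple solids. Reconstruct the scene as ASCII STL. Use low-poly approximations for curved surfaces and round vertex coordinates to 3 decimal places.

solid 
facet normal -0.945 0.301 -0.131
outer loop
vertex -0.065 3.158 -1.834
vertex 0.468 5.024 -1.395
vertex 0.337 3.527 -3.893
endloop
endfacet
facet normal -0.268 -0.938 -0.220
outer loop
vertex 2.132 2.956 -3.645
vertex -0.065 3.158 -1.834
vertex 0.337 3.527 -3.893
endloop
endfacet
facet normal -0.945 0.301 -0.131
outer loop
vertex 0.337 3.527 -3.893
vertex 0.468 5.024 -1.395
vertex 0.87 5.393 -3.454
endloop
endfacet
facet normal 0.189 0.173 -0.967
outer loop
vertex 0.87 5.393 -3.454
vertex 2.132 2.956 -3.645
vertex 0.337 3.527 -3.893
endloop
endfacet
facet normal -0.189 -0.173 0.967
outer loop
vertex -0.065 3.158 -1.834
vertex 2.263 4.453 -1.147
vertex 0.468 5.024 -1.395
endloop
endfacet
facet normal -0.268 -0.938 -0.220
outer loop
vertex 1.73 2.587 -1.586
vertex -0.065 3.158 -1.834
vertex 2.132 2.956 -3.645
endloop
endfacet
facet normal -0.189 -0.173 0.967
outer loop
vertex 1.73 2.587 -1.586
vertex 2.263 4.453 -1.147
vertex -0.065 3.158 -1.834
endloop
endfacet
facet normal 0.268 0.938 0.220
outer loop
vertex 0.468 5.024 -1.395
vertex 2.263 4.453 -1.147
vertex 0.87 5.393 -3.454
endloop
endfacet
facet normal 0.189 0.173 -0.967
outer loop
vertex 2.665 4.822 -3.206
vertex 2.132 2.956 -3.645
vertex 0.87 5.393 -3.454
endloop
endfacet
facet normal 0.268 0.938 0.220
outer loop
vertex 0.87 5.393 -3.454
vertex 2.263 4.453 -1.147
vertex 2.665 4.822 -3.206
endloop
endfacet
facet normal 0.945 -0.301 0.131
outer loop
vertex 2.665 4.822 -3.206
vertex 1.73 2.587 -1.586
vertex 2.132 2.956 -3.645
endloop
endfacet
facet normal 0.945 -0.301 0.131
outer loop
vertex 2.263 4.453 -1.147
vertex 1.73 2.587 -1.586
vertex 2.665 4.822 -3.206
endloop
endfacet
facet normal -0.158 0.226 -0.961
outer loop
vertex -3.106 -1.379 0.246
vertex -3.716 -1.041 0.426
vertex -3.094 -0.678 0.409
endloop
endfacet
facet normal 0.987 0.020 -0.158
outer loop
vertex -3.106 -1.379 0.246
vertex -3.094 -0.678 0.409
vertex -2.815 -1.797 2.014
endloop
endfacet
facet normal 0.987 0.020 -0.158
outer loop
vertex -2.815 -1.797 2.014
vertex -3.094 -0.678 0.409
vertex -2.803 -1.096 2.177
endloop
endfacet
facet normal 0.159 -0.226 0.961
outer loop
vertex -2.815 -1.797 2.014
vertex -2.803 -1.096 2.177
vertex -3.424 -1.459 2.194
endloop
endfacet
facet normal -0.158 0.226 -0.961
outer loop
vertex -3.094 -0.678 0.409
vertex -3.716 -1.041 0.426
vertex -3.704 -0.34 0.589
endloop
endfacet
facet normal 0.508 0.853 0.118
outer loop
vertex -3.094 -0.678 0.409
vertex -3.704 -0.34 0.589
vertex -2.803 -1.096 2.177
endloop
endfacet
facet normal 0.508 0.853 0.118
outer loop
vertex -2.803 -1.096 2.177
vertex -3.704 -0.34 0.589
vertex -3.413 -0.758 2.358
endloop
endfacet
facet normal 0.159 -0.227 0.961
outer loop
vertex -2.803 -1.096 2.177
vertex -3.413 -0.758 2.358
vertex -3.424 -1.459 2.194
endloop
endfacet
facet normal -0.159 0.226 -0.961
outer loop
vertex -3.704 -0.34 0.589
vertex -3.716 -1.041 0.426
vertex -4.325 -0.703 0.606
endloop
endfacet
facet normal -0.479 0.833 0.276
outer loop
vertex -3.704 -0.34 0.589
vertex -4.325 -0.703 0.606
vertex -3.413 -0.758 2.358
endloop
endfacet
facet normal -0.480 0.833 0.276
outer loop
vertex -3.413 -0.758 2.358
vertex -4.325 -0.703 0.606
vertex -4.034 -1.121 2.374
endloop
endfacet
facet normal 0.158 -0.227 0.961
outer loop
vertex -3.413 -0.758 2.358
vertex -4.034 -1.121 2.374
vertex -3.424 -1.459 2.194
endloop
endfacet
facet normal -0.159 0.226 -0.961
outer loop
vertex -4.325 -0.703 0.606
vertex -3.716 -1.041 0.426
vertex -4.337 -1.404 0.443
endloop
endfacet
facet normal -0.987 -0.020 0.158
outer loop
vertex -4.325 -0.703 0.606
vertex -4.337 -1.404 0.443
vertex -4.034 -1.121 2.374
endloop
endfacet
facet normal -0.987 -0.020 0.158
outer loop
vertex -4.034 -1.121 2.374
vertex -4.337 -1.404 0.443
vertex -4.046 -1.822 2.211
endloop
endfacet
facet normal 0.158 -0.226 0.961
outer loop
vertex -4.034 -1.121 2.374
vertex -4.046 -1.822 2.211
vertex -3.424 -1.459 2.194
endloop
endfacet
facet normal -0.159 0.227 -0.961
outer loop
vertex -4.337 -1.404 0.443
vertex -3.716 -1.041 0.426
vertex -3.727 -1.742 0.262
endloop
endfacet
facet normal -0.508 -0.853 -0.118
outer loop
vertex -4.337 -1.404 0.443
vertex -3.727 -1.742 0.262
vertex -4.046 -1.822 2.211
endloop
endfacet
facet normal -0.508 -0.853 -0.118
outer loop
vertex -4.046 -1.822 2.211
vertex -3.727 -1.742 0.262
vertex -3.436 -2.16 2.031
endloop
endfacet
facet normal 0.158 -0.226 0.961
outer loop
vertex -4.046 -1.822 2.211
vertex -3.436 -2.16 2.031
vertex -3.424 -1.459 2.194
endloop
endfacet
facet normal -0.158 0.227 -0.961
outer loop
vertex -3.727 -1.742 0.262
vertex -3.716 -1.041 0.426
vertex -3.106 -1.379 0.246
endloop
endfacet
facet normal 0.480 -0.833 -0.276
outer loop
vertex -3.727 -1.742 0.262
vertex -3.106 -1.379 0.246
vertex -3.436 -2.16 2.031
endloop
endfacet
facet normal 0.479 -0.833 -0.276
outer loop
vertex -3.436 -2.16 2.031
vertex -3.106 -1.379 0.246
vertex -2.815 -1.797 2.014
endloop
endfacet
facet normal 0.159 -0.226 0.961
outer loop
vertex -3.436 -2.16 2.031
vertex -2.815 -1.797 2.014
vertex -3.424 -1.459 2.194
endloop
endfacet

endsolid


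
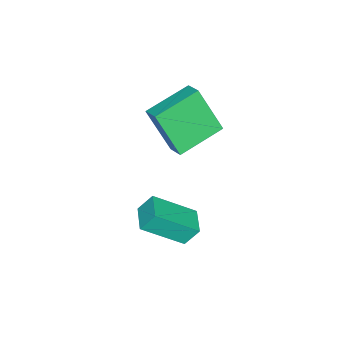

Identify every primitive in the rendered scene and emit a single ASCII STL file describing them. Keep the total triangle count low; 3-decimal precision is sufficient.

solid 
facet normal -0.818 -0.575 0.019
outer loop
vertex 2.467 -3.32 -0.485
vertex 2.172 -2.875 0.265
vertex 1.545 -2.046 -1.604
endloop
endfacet
facet normal 0.321 -0.483 -0.815
outer loop
vertex 2.428 -1.425 -1.625
vertex 2.467 -3.32 -0.485
vertex 1.545 -2.046 -1.604
endloop
endfacet
facet normal -0.818 -0.575 0.019
outer loop
vertex 1.545 -2.046 -1.604
vertex 2.172 -2.875 0.265
vertex 1.25 -1.601 -0.855
endloop
endfacet
facet normal -0.478 0.660 -0.580
outer loop
vertex 1.25 -1.601 -0.855
vertex 2.428 -1.425 -1.625
vertex 1.545 -2.046 -1.604
endloop
endfacet
facet normal 0.478 -0.660 0.580
outer loop
vertex 2.467 -3.32 -0.485
vertex 3.055 -2.254 0.244
vertex 2.172 -2.875 0.265
endloop
endfacet
facet normal 0.321 -0.483 -0.814
outer loop
vertex 3.35 -2.699 -0.505
vertex 2.467 -3.32 -0.485
vertex 2.428 -1.425 -1.625
endloop
endfacet
facet normal 0.477 -0.660 0.580
outer loop
vertex 3.35 -2.699 -0.505
vertex 3.055 -2.254 0.244
vertex 2.467 -3.32 -0.485
endloop
endfacet
facet normal -0.321 0.484 0.814
outer loop
vertex 2.172 -2.875 0.265
vertex 3.055 -2.254 0.244
vertex 1.25 -1.601 -0.855
endloop
endfacet
facet normal -0.478 0.660 -0.580
outer loop
vertex 2.133 -0.98 -0.875
vertex 2.428 -1.425 -1.625
vertex 1.25 -1.601 -0.855
endloop
endfacet
facet normal -0.321 0.483 0.815
outer loop
vertex 1.25 -1.601 -0.855
vertex 3.055 -2.254 0.244
vertex 2.133 -0.98 -0.875
endloop
endfacet
facet normal 0.818 0.575 -0.019
outer loop
vertex 2.133 -0.98 -0.875
vertex 3.35 -2.699 -0.505
vertex 2.428 -1.425 -1.625
endloop
endfacet
facet normal 0.818 0.575 -0.019
outer loop
vertex 3.055 -2.254 0.244
vertex 3.35 -2.699 -0.505
vertex 2.133 -0.98 -0.875
endloop
endfacet
facet normal -0.873 0.416 0.255
outer loop
vertex -0.896 -3.183 3.947
vertex -0.501 -2.563 4.286
vertex -0.938 -2.187 2.178
endloop
endfacet
facet normal -0.487 -0.766 -0.420
outer loop
vertex 0.721 -2.977 1.694
vertex -0.896 -3.183 3.947
vertex -0.938 -2.187 2.178
endloop
endfacet
facet normal -0.873 0.417 0.255
outer loop
vertex -0.938 -2.187 2.178
vertex -0.501 -2.563 4.286
vertex -0.542 -1.566 2.518
endloop
endfacet
facet normal -0.021 0.490 -0.871
outer loop
vertex -0.542 -1.566 2.518
vertex 0.721 -2.977 1.694
vertex -0.938 -2.187 2.178
endloop
endfacet
facet normal 0.021 -0.490 0.872
outer loop
vertex -0.896 -3.183 3.947
vertex 1.158 -3.353 3.802
vertex -0.501 -2.563 4.286
endloop
endfacet
facet normal -0.488 -0.765 -0.420
outer loop
vertex 0.762 -3.974 3.462
vertex -0.896 -3.183 3.947
vertex 0.721 -2.977 1.694
endloop
endfacet
facet normal 0.021 -0.490 0.871
outer loop
vertex 0.762 -3.974 3.462
vertex 1.158 -3.353 3.802
vertex -0.896 -3.183 3.947
endloop
endfacet
facet normal 0.487 0.765 0.420
outer loop
vertex -0.501 -2.563 4.286
vertex 1.158 -3.353 3.802
vertex -0.542 -1.566 2.518
endloop
endfacet
facet normal -0.021 0.490 -0.871
outer loop
vertex 1.116 -2.357 2.033
vertex 0.721 -2.977 1.694
vertex -0.542 -1.566 2.518
endloop
endfacet
facet normal 0.488 0.766 0.419
outer loop
vertex -0.542 -1.566 2.518
vertex 1.158 -3.353 3.802
vertex 1.116 -2.357 2.033
endloop
endfacet
facet normal 0.873 -0.416 -0.255
outer loop
vertex 1.116 -2.357 2.033
vertex 0.762 -3.974 3.462
vertex 0.721 -2.977 1.694
endloop
endfacet
facet normal 0.873 -0.417 -0.255
outer loop
vertex 1.158 -3.353 3.802
vertex 0.762 -3.974 3.462
vertex 1.116 -2.357 2.033
endloop
endfacet

endsolid


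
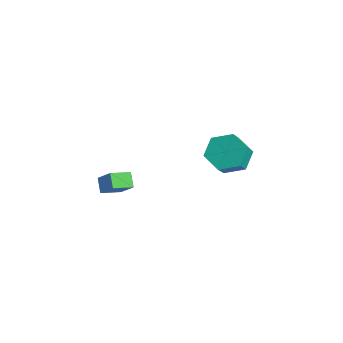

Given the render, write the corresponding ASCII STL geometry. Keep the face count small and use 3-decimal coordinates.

solid 
facet normal -0.387 0.568 -0.726
outer loop
vertex 2.433 -1.31 2.65
vertex 1.57 -1.402 3.038
vertex 2.134 -0.684 3.299
endloop
endfacet
facet normal 0.867 0.493 -0.076
outer loop
vertex 2.433 -1.31 2.65
vertex 2.134 -0.684 3.299
vertex 2.893 -1.986 3.515
endloop
endfacet
facet normal 0.867 0.493 -0.076
outer loop
vertex 2.893 -1.986 3.515
vertex 2.134 -0.684 3.299
vertex 2.594 -1.36 4.164
endloop
endfacet
facet normal 0.386 -0.569 0.726
outer loop
vertex 2.893 -1.986 3.515
vertex 2.594 -1.36 4.164
vertex 2.03 -2.078 3.902
endloop
endfacet
facet normal -0.387 0.568 -0.726
outer loop
vertex 2.134 -0.684 3.299
vertex 1.57 -1.402 3.038
vertex 1.272 -0.775 3.687
endloop
endfacet
facet normal 0.162 0.818 0.553
outer loop
vertex 2.134 -0.684 3.299
vertex 1.272 -0.775 3.687
vertex 2.594 -1.36 4.164
endloop
endfacet
facet normal 0.162 0.817 0.554
outer loop
vertex 2.594 -1.36 4.164
vertex 1.272 -0.775 3.687
vertex 1.732 -1.452 4.551
endloop
endfacet
facet normal 0.387 -0.569 0.726
outer loop
vertex 2.594 -1.36 4.164
vertex 1.732 -1.452 4.551
vertex 2.03 -2.078 3.902
endloop
endfacet
facet normal -0.386 0.568 -0.726
outer loop
vertex 1.272 -0.775 3.687
vertex 1.57 -1.402 3.038
vertex 0.707 -1.494 3.425
endloop
endfacet
facet normal -0.705 0.325 0.630
outer loop
vertex 1.272 -0.775 3.687
vertex 0.707 -1.494 3.425
vertex 1.732 -1.452 4.551
endloop
endfacet
facet normal -0.705 0.326 0.630
outer loop
vertex 1.732 -1.452 4.551
vertex 0.707 -1.494 3.425
vertex 1.167 -2.17 4.29
endloop
endfacet
facet normal 0.387 -0.568 0.726
outer loop
vertex 1.732 -1.452 4.551
vertex 1.167 -2.17 4.29
vertex 2.03 -2.078 3.902
endloop
endfacet
facet normal -0.386 0.569 -0.726
outer loop
vertex 0.707 -1.494 3.425
vertex 1.57 -1.402 3.038
vertex 1.006 -2.12 2.776
endloop
endfacet
facet normal -0.867 -0.493 0.076
outer loop
vertex 0.707 -1.494 3.425
vertex 1.006 -2.12 2.776
vertex 1.167 -2.17 4.29
endloop
endfacet
facet normal -0.867 -0.493 0.076
outer loop
vertex 1.167 -2.17 4.29
vertex 1.006 -2.12 2.776
vertex 1.466 -2.796 3.641
endloop
endfacet
facet normal 0.387 -0.568 0.726
outer loop
vertex 1.167 -2.17 4.29
vertex 1.466 -2.796 3.641
vertex 2.03 -2.078 3.902
endloop
endfacet
facet normal -0.387 0.569 -0.726
outer loop
vertex 1.006 -2.12 2.776
vertex 1.57 -1.402 3.038
vertex 1.868 -2.028 2.389
endloop
endfacet
facet normal -0.161 -0.817 -0.553
outer loop
vertex 1.006 -2.12 2.776
vertex 1.868 -2.028 2.389
vertex 1.466 -2.796 3.641
endloop
endfacet
facet normal -0.163 -0.817 -0.553
outer loop
vertex 1.466 -2.796 3.641
vertex 1.868 -2.028 2.389
vertex 2.328 -2.705 3.253
endloop
endfacet
facet normal 0.387 -0.568 0.726
outer loop
vertex 1.466 -2.796 3.641
vertex 2.328 -2.705 3.253
vertex 2.03 -2.078 3.902
endloop
endfacet
facet normal -0.387 0.568 -0.726
outer loop
vertex 1.868 -2.028 2.389
vertex 1.57 -1.402 3.038
vertex 2.433 -1.31 2.65
endloop
endfacet
facet normal 0.705 -0.326 -0.630
outer loop
vertex 1.868 -2.028 2.389
vertex 2.433 -1.31 2.65
vertex 2.328 -2.705 3.253
endloop
endfacet
facet normal 0.706 -0.325 -0.629
outer loop
vertex 2.328 -2.705 3.253
vertex 2.433 -1.31 2.65
vertex 2.893 -1.986 3.515
endloop
endfacet
facet normal 0.386 -0.568 0.726
outer loop
vertex 2.328 -2.705 3.253
vertex 2.893 -1.986 3.515
vertex 2.03 -2.078 3.902
endloop
endfacet
facet normal -0.699 0.328 0.635
outer loop
vertex -3.514 -4.093 -0.184
vertex -3.345 -3.108 -0.507
vertex -4.308 -4.222 -0.992
endloop
endfacet
facet normal -0.161 -0.937 0.308
outer loop
vertex -3.735 -4.492 -1.513
vertex -3.514 -4.093 -0.184
vertex -4.308 -4.222 -0.992
endloop
endfacet
facet normal -0.700 0.328 0.635
outer loop
vertex -4.308 -4.222 -0.992
vertex -3.345 -3.108 -0.507
vertex -4.139 -3.238 -1.315
endloop
endfacet
facet normal -0.697 -0.113 -0.708
outer loop
vertex -4.139 -3.238 -1.315
vertex -3.735 -4.492 -1.513
vertex -4.308 -4.222 -0.992
endloop
endfacet
facet normal 0.697 0.113 0.708
outer loop
vertex -3.514 -4.093 -0.184
vertex -2.772 -3.378 -1.028
vertex -3.345 -3.108 -0.507
endloop
endfacet
facet normal -0.160 -0.938 0.308
outer loop
vertex -2.941 -4.362 -0.705
vertex -3.514 -4.093 -0.184
vertex -3.735 -4.492 -1.513
endloop
endfacet
facet normal 0.697 0.113 0.708
outer loop
vertex -2.941 -4.362 -0.705
vertex -2.772 -3.378 -1.028
vertex -3.514 -4.093 -0.184
endloop
endfacet
facet normal 0.161 0.937 -0.309
outer loop
vertex -3.345 -3.108 -0.507
vertex -2.772 -3.378 -1.028
vertex -4.139 -3.238 -1.315
endloop
endfacet
facet normal -0.697 -0.113 -0.708
outer loop
vertex -3.566 -3.507 -1.836
vertex -3.735 -4.492 -1.513
vertex -4.139 -3.238 -1.315
endloop
endfacet
facet normal 0.161 0.938 -0.308
outer loop
vertex -4.139 -3.238 -1.315
vertex -2.772 -3.378 -1.028
vertex -3.566 -3.507 -1.836
endloop
endfacet
facet normal 0.700 -0.328 -0.635
outer loop
vertex -3.566 -3.507 -1.836
vertex -2.941 -4.362 -0.705
vertex -3.735 -4.492 -1.513
endloop
endfacet
facet normal 0.699 -0.328 -0.635
outer loop
vertex -2.772 -3.378 -1.028
vertex -2.941 -4.362 -0.705
vertex -3.566 -3.507 -1.836
endloop
endfacet

endsolid


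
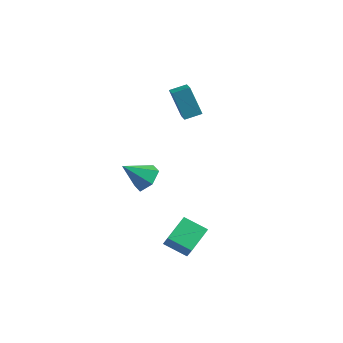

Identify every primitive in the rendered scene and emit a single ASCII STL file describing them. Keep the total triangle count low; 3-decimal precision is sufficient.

solid 
facet normal -0.855 -0.277 0.438
outer loop
vertex 1.449 -2.627 -2.687
vertex 1.329 -1.14 -1.981
vertex 0.848 -2.236 -3.612
endloop
endfacet
facet normal 0.072 -0.901 -0.428
outer loop
vertex 2.071 -1.84 -4.239
vertex 1.449 -2.627 -2.687
vertex 0.848 -2.236 -3.612
endloop
endfacet
facet normal -0.855 -0.276 0.438
outer loop
vertex 0.848 -2.236 -3.612
vertex 1.329 -1.14 -1.981
vertex 0.729 -0.749 -2.906
endloop
endfacet
facet normal -0.513 0.334 -0.790
outer loop
vertex 0.729 -0.749 -2.906
vertex 2.071 -1.84 -4.239
vertex 0.848 -2.236 -3.612
endloop
endfacet
facet normal 0.513 -0.334 0.791
outer loop
vertex 1.449 -2.627 -2.687
vertex 2.552 -0.744 -2.608
vertex 1.329 -1.14 -1.981
endloop
endfacet
facet normal 0.072 -0.901 -0.428
outer loop
vertex 2.671 -2.231 -3.314
vertex 1.449 -2.627 -2.687
vertex 2.071 -1.84 -4.239
endloop
endfacet
facet normal 0.514 -0.334 0.790
outer loop
vertex 2.671 -2.231 -3.314
vertex 2.552 -0.744 -2.608
vertex 1.449 -2.627 -2.687
endloop
endfacet
facet normal -0.072 0.901 0.428
outer loop
vertex 1.329 -1.14 -1.981
vertex 2.552 -0.744 -2.608
vertex 0.729 -0.749 -2.906
endloop
endfacet
facet normal -0.514 0.334 -0.790
outer loop
vertex 1.951 -0.353 -3.533
vertex 2.071 -1.84 -4.239
vertex 0.729 -0.749 -2.906
endloop
endfacet
facet normal -0.072 0.901 0.428
outer loop
vertex 0.729 -0.749 -2.906
vertex 2.552 -0.744 -2.608
vertex 1.951 -0.353 -3.533
endloop
endfacet
facet normal 0.855 0.277 -0.438
outer loop
vertex 1.951 -0.353 -3.533
vertex 2.671 -2.231 -3.314
vertex 2.071 -1.84 -4.239
endloop
endfacet
facet normal 0.855 0.277 -0.439
outer loop
vertex 2.552 -0.744 -2.608
vertex 2.671 -2.231 -3.314
vertex 1.951 -0.353 -3.533
endloop
endfacet
facet normal 0.491 0.574 -0.656
outer loop
vertex -2.212 0.733 -1.944
vertex -3.016 1.257 -2.087
vertex -2.388 1.512 -1.394
endloop
endfacet
facet normal 0.553 -0.394 0.735
outer loop
vertex -2.212 0.733 -1.944
vertex -2.388 1.512 -1.394
vertex -3.864 0.263 -0.953
endloop
endfacet
facet normal 0.491 0.574 -0.656
outer loop
vertex -2.388 1.512 -1.394
vertex -3.016 1.257 -2.087
vertex -3.192 2.036 -1.537
endloop
endfacet
facet normal 0.028 0.303 0.953
outer loop
vertex -2.388 1.512 -1.394
vertex -3.192 2.036 -1.537
vertex -3.864 0.263 -0.953
endloop
endfacet
facet normal 0.490 0.574 -0.656
outer loop
vertex -3.192 2.036 -1.537
vertex -3.016 1.257 -2.087
vertex -3.82 1.78 -2.23
endloop
endfacet
facet normal -0.739 0.446 0.505
outer loop
vertex -3.192 2.036 -1.537
vertex -3.82 1.78 -2.23
vertex -3.864 0.263 -0.953
endloop
endfacet
facet normal 0.490 0.574 -0.656
outer loop
vertex -3.82 1.78 -2.23
vertex -3.016 1.257 -2.087
vertex -3.644 1.001 -2.781
endloop
endfacet
facet normal -0.981 -0.107 -0.161
outer loop
vertex -3.82 1.78 -2.23
vertex -3.644 1.001 -2.781
vertex -3.864 0.263 -0.953
endloop
endfacet
facet normal 0.490 0.574 -0.656
outer loop
vertex -3.644 1.001 -2.781
vertex -3.016 1.257 -2.087
vertex -2.84 0.478 -2.638
endloop
endfacet
facet normal -0.456 -0.805 -0.380
outer loop
vertex -3.644 1.001 -2.781
vertex -2.84 0.478 -2.638
vertex -3.864 0.263 -0.953
endloop
endfacet
facet normal 0.491 0.574 -0.655
outer loop
vertex -2.84 0.478 -2.638
vertex -3.016 1.257 -2.087
vertex -2.212 0.733 -1.944
endloop
endfacet
facet normal 0.310 -0.948 0.068
outer loop
vertex -2.84 0.478 -2.638
vertex -2.212 0.733 -1.944
vertex -3.864 0.263 -0.953
endloop
endfacet
facet normal -0.724 0.634 -0.270
outer loop
vertex -2.96 3.102 3.856
vertex -2.385 3.881 4.144
vertex -2.222 3.202 2.108
endloop
endfacet
facet normal -0.569 -0.772 -0.284
outer loop
vertex -1.555 2.619 2.356
vertex -2.96 3.102 3.856
vertex -2.222 3.202 2.108
endloop
endfacet
facet normal -0.724 0.634 -0.270
outer loop
vertex -2.222 3.202 2.108
vertex -2.385 3.881 4.144
vertex -1.647 3.981 2.396
endloop
endfacet
facet normal 0.389 0.053 -0.920
outer loop
vertex -1.647 3.981 2.396
vertex -1.555 2.619 2.356
vertex -2.222 3.202 2.108
endloop
endfacet
facet normal -0.389 -0.053 0.920
outer loop
vertex -2.96 3.102 3.856
vertex -1.718 3.298 4.392
vertex -2.385 3.881 4.144
endloop
endfacet
facet normal -0.569 -0.772 -0.284
outer loop
vertex -2.293 2.519 4.104
vertex -2.96 3.102 3.856
vertex -1.555 2.619 2.356
endloop
endfacet
facet normal -0.389 -0.053 0.920
outer loop
vertex -2.293 2.519 4.104
vertex -1.718 3.298 4.392
vertex -2.96 3.102 3.856
endloop
endfacet
facet normal 0.569 0.772 0.284
outer loop
vertex -2.385 3.881 4.144
vertex -1.718 3.298 4.392
vertex -1.647 3.981 2.396
endloop
endfacet
facet normal 0.389 0.053 -0.920
outer loop
vertex -0.98 3.398 2.644
vertex -1.555 2.619 2.356
vertex -1.647 3.981 2.396
endloop
endfacet
facet normal 0.569 0.772 0.284
outer loop
vertex -1.647 3.981 2.396
vertex -1.718 3.298 4.392
vertex -0.98 3.398 2.644
endloop
endfacet
facet normal 0.724 -0.634 0.270
outer loop
vertex -0.98 3.398 2.644
vertex -2.293 2.519 4.104
vertex -1.555 2.619 2.356
endloop
endfacet
facet normal 0.724 -0.634 0.270
outer loop
vertex -1.718 3.298 4.392
vertex -2.293 2.519 4.104
vertex -0.98 3.398 2.644
endloop
endfacet

endsolid


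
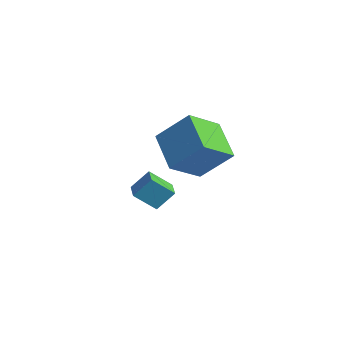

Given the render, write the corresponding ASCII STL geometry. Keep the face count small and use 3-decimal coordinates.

solid 
facet normal -0.839 0.532 -0.112
outer loop
vertex -1.801 -3.628 0.761
vertex -1.194 -2.856 -0.121
vertex -2.141 -4.345 -0.099
endloop
endfacet
facet normal -0.459 -0.584 0.669
outer loop
vertex -1.386 -4.824 0.001
vertex -1.801 -3.628 0.761
vertex -2.141 -4.345 -0.099
endloop
endfacet
facet normal -0.839 0.532 -0.112
outer loop
vertex -2.141 -4.345 -0.099
vertex -1.194 -2.856 -0.121
vertex -1.534 -3.573 -0.982
endloop
endfacet
facet normal -0.291 -0.612 -0.735
outer loop
vertex -1.534 -3.573 -0.982
vertex -1.386 -4.824 0.001
vertex -2.141 -4.345 -0.099
endloop
endfacet
facet normal 0.291 0.612 0.736
outer loop
vertex -1.801 -3.628 0.761
vertex -0.439 -3.335 -0.021
vertex -1.194 -2.856 -0.121
endloop
endfacet
facet normal -0.460 -0.584 0.668
outer loop
vertex -1.046 -4.107 0.862
vertex -1.801 -3.628 0.761
vertex -1.386 -4.824 0.001
endloop
endfacet
facet normal 0.290 0.613 0.735
outer loop
vertex -1.046 -4.107 0.862
vertex -0.439 -3.335 -0.021
vertex -1.801 -3.628 0.761
endloop
endfacet
facet normal 0.460 0.585 -0.668
outer loop
vertex -1.194 -2.856 -0.121
vertex -0.439 -3.335 -0.021
vertex -1.534 -3.573 -0.982
endloop
endfacet
facet normal -0.290 -0.612 -0.736
outer loop
vertex -0.779 -4.052 -0.881
vertex -1.386 -4.824 0.001
vertex -1.534 -3.573 -0.982
endloop
endfacet
facet normal 0.460 0.584 -0.669
outer loop
vertex -1.534 -3.573 -0.982
vertex -0.439 -3.335 -0.021
vertex -0.779 -4.052 -0.881
endloop
endfacet
facet normal 0.839 -0.532 0.112
outer loop
vertex -0.779 -4.052 -0.881
vertex -1.046 -4.107 0.862
vertex -1.386 -4.824 0.001
endloop
endfacet
facet normal 0.839 -0.532 0.112
outer loop
vertex -0.439 -3.335 -0.021
vertex -1.046 -4.107 0.862
vertex -0.779 -4.052 -0.881
endloop
endfacet
facet normal -0.860 0.341 0.379
outer loop
vertex -5.493 -0.247 -0.421
vertex -4.408 0.81 1.091
vertex -5.379 1.45 -1.688
endloop
endfacet
facet normal -0.507 -0.494 -0.707
outer loop
vertex -3.512 0.71 -2.511
vertex -5.493 -0.247 -0.421
vertex -5.379 1.45 -1.688
endloop
endfacet
facet normal -0.860 0.341 0.379
outer loop
vertex -5.379 1.45 -1.688
vertex -4.408 0.81 1.091
vertex -4.294 2.506 -0.176
endloop
endfacet
facet normal 0.054 0.800 -0.597
outer loop
vertex -4.294 2.506 -0.176
vertex -3.512 0.71 -2.511
vertex -5.379 1.45 -1.688
endloop
endfacet
facet normal -0.054 -0.800 0.598
outer loop
vertex -5.493 -0.247 -0.421
vertex -2.541 0.07 0.268
vertex -4.408 0.81 1.091
endloop
endfacet
facet normal -0.507 -0.494 -0.707
outer loop
vertex -3.626 -0.986 -1.244
vertex -5.493 -0.247 -0.421
vertex -3.512 0.71 -2.511
endloop
endfacet
facet normal -0.053 -0.800 0.597
outer loop
vertex -3.626 -0.986 -1.244
vertex -2.541 0.07 0.268
vertex -5.493 -0.247 -0.421
endloop
endfacet
facet normal 0.507 0.494 0.706
outer loop
vertex -4.408 0.81 1.091
vertex -2.541 0.07 0.268
vertex -4.294 2.506 -0.176
endloop
endfacet
facet normal 0.053 0.800 -0.598
outer loop
vertex -2.427 1.767 -0.999
vertex -3.512 0.71 -2.511
vertex -4.294 2.506 -0.176
endloop
endfacet
facet normal 0.507 0.494 0.707
outer loop
vertex -4.294 2.506 -0.176
vertex -2.541 0.07 0.268
vertex -2.427 1.767 -0.999
endloop
endfacet
facet normal 0.860 -0.341 -0.379
outer loop
vertex -2.427 1.767 -0.999
vertex -3.626 -0.986 -1.244
vertex -3.512 0.71 -2.511
endloop
endfacet
facet normal 0.860 -0.341 -0.379
outer loop
vertex -2.541 0.07 0.268
vertex -3.626 -0.986 -1.244
vertex -2.427 1.767 -0.999
endloop
endfacet

endsolid


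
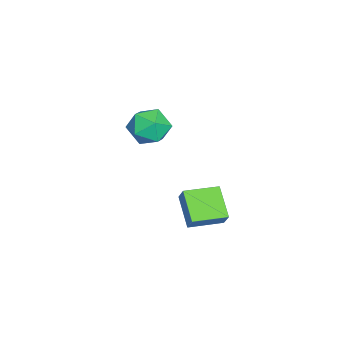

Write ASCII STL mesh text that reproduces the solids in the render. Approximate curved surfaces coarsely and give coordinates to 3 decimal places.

solid 
facet normal 0.044 0.716 0.697
outer loop
vertex -3.403 0.267 1.753
vertex -3.832 -0.539 2.608
vertex -2.601 -0.427 2.416
endloop
endfacet
facet normal 0.543 0.816 0.197
outer loop
vertex -3.403 0.267 1.753
vertex -2.601 -0.427 2.416
vertex -2.415 -0.255 1.191
endloop
endfacet
facet normal 0.216 0.875 -0.434
outer loop
vertex -3.403 0.267 1.753
vertex -2.415 -0.255 1.191
vertex -3.531 -0.26 0.626
endloop
endfacet
facet normal -0.487 0.811 -0.324
outer loop
vertex -3.403 0.267 1.753
vertex -3.531 -0.26 0.626
vertex -4.407 -0.436 1.502
endloop
endfacet
facet normal -0.593 0.713 0.375
outer loop
vertex -3.403 0.267 1.753
vertex -4.407 -0.436 1.502
vertex -3.832 -0.539 2.608
endloop
endfacet
facet normal 0.956 0.234 0.178
outer loop
vertex -2.415 -0.255 1.191
vertex -2.601 -0.427 2.416
vertex -2.233 -1.384 1.698
endloop
endfacet
facet normal 0.147 0.071 0.986
outer loop
vertex -2.601 -0.427 2.416
vertex -3.832 -0.539 2.608
vertex -3.109 -1.56 2.574
endloop
endfacet
facet normal -0.883 0.067 0.465
outer loop
vertex -3.832 -0.539 2.608
vertex -4.407 -0.436 1.502
vertex -4.225 -1.565 2.009
endloop
endfacet
facet normal -0.711 0.226 -0.666
outer loop
vertex -4.407 -0.436 1.502
vertex -3.531 -0.26 0.626
vertex -4.039 -1.393 0.784
endloop
endfacet
facet normal 0.425 0.329 -0.843
outer loop
vertex -3.531 -0.26 0.626
vertex -2.415 -0.255 1.191
vertex -2.808 -1.281 0.592
endloop
endfacet
facet normal 0.487 -0.811 0.324
outer loop
vertex -3.237 -2.087 1.447
vertex -2.233 -1.384 1.698
vertex -3.109 -1.56 2.574
endloop
endfacet
facet normal -0.216 -0.875 0.434
outer loop
vertex -3.237 -2.087 1.447
vertex -3.109 -1.56 2.574
vertex -4.225 -1.565 2.009
endloop
endfacet
facet normal -0.543 -0.816 -0.197
outer loop
vertex -3.237 -2.087 1.447
vertex -4.225 -1.565 2.009
vertex -4.039 -1.393 0.784
endloop
endfacet
facet normal -0.044 -0.716 -0.697
outer loop
vertex -3.237 -2.087 1.447
vertex -4.039 -1.393 0.784
vertex -2.808 -1.281 0.592
endloop
endfacet
facet normal 0.593 -0.713 -0.375
outer loop
vertex -3.237 -2.087 1.447
vertex -2.808 -1.281 0.592
vertex -2.233 -1.384 1.698
endloop
endfacet
facet normal 0.711 -0.226 0.666
outer loop
vertex -3.109 -1.56 2.574
vertex -2.233 -1.384 1.698
vertex -2.601 -0.427 2.416
endloop
endfacet
facet normal -0.425 -0.329 0.843
outer loop
vertex -4.225 -1.565 2.009
vertex -3.109 -1.56 2.574
vertex -3.832 -0.539 2.608
endloop
endfacet
facet normal -0.956 -0.234 -0.178
outer loop
vertex -4.039 -1.393 0.784
vertex -4.225 -1.565 2.009
vertex -4.407 -0.436 1.502
endloop
endfacet
facet normal -0.147 -0.071 -0.986
outer loop
vertex -2.808 -1.281 0.592
vertex -4.039 -1.393 0.784
vertex -3.531 -0.26 0.626
endloop
endfacet
facet normal 0.883 -0.067 -0.465
outer loop
vertex -2.233 -1.384 1.698
vertex -2.808 -1.281 0.592
vertex -2.415 -0.255 1.191
endloop
endfacet
facet normal -0.481 -0.308 -0.821
outer loop
vertex 1.838 1.689 0.504
vertex 0.96 3.259 0.428
vertex 3.201 2.4 -0.561
endloop
endfacet
facet normal 0.488 -0.872 0.043
outer loop
vertex 3.7 2.721 0.292
vertex 1.838 1.689 0.504
vertex 3.201 2.4 -0.561
endloop
endfacet
facet normal -0.481 -0.309 -0.821
outer loop
vertex 3.201 2.4 -0.561
vertex 0.96 3.259 0.428
vertex 2.322 3.97 -0.637
endloop
endfacet
facet normal 0.729 0.380 -0.569
outer loop
vertex 2.322 3.97 -0.637
vertex 3.7 2.721 0.292
vertex 3.201 2.4 -0.561
endloop
endfacet
facet normal -0.729 -0.380 0.569
outer loop
vertex 1.838 1.689 0.504
vertex 1.459 3.58 1.281
vertex 0.96 3.259 0.428
endloop
endfacet
facet normal 0.488 -0.872 0.042
outer loop
vertex 2.338 2.01 1.357
vertex 1.838 1.689 0.504
vertex 3.7 2.721 0.292
endloop
endfacet
facet normal -0.728 -0.380 0.570
outer loop
vertex 2.338 2.01 1.357
vertex 1.459 3.58 1.281
vertex 1.838 1.689 0.504
endloop
endfacet
facet normal -0.488 0.872 -0.042
outer loop
vertex 0.96 3.259 0.428
vertex 1.459 3.58 1.281
vertex 2.322 3.97 -0.637
endloop
endfacet
facet normal 0.729 0.380 -0.570
outer loop
vertex 2.822 4.291 0.216
vertex 3.7 2.721 0.292
vertex 2.322 3.97 -0.637
endloop
endfacet
facet normal -0.488 0.872 -0.042
outer loop
vertex 2.322 3.97 -0.637
vertex 1.459 3.58 1.281
vertex 2.822 4.291 0.216
endloop
endfacet
facet normal 0.481 0.309 0.821
outer loop
vertex 2.822 4.291 0.216
vertex 2.338 2.01 1.357
vertex 3.7 2.721 0.292
endloop
endfacet
facet normal 0.480 0.309 0.821
outer loop
vertex 1.459 3.58 1.281
vertex 2.338 2.01 1.357
vertex 2.822 4.291 0.216
endloop
endfacet

endsolid
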